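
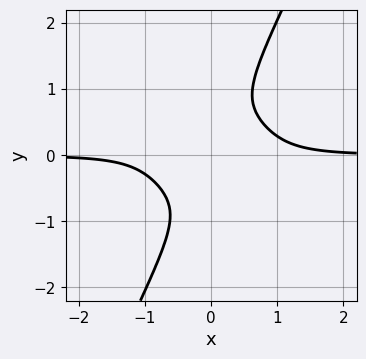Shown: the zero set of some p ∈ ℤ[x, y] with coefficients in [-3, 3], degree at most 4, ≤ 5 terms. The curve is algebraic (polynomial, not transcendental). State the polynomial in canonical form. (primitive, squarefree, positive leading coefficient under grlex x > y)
3*x^3*y + x^2*y^2 + 3*x*y^3 - 2*y^4 - 1

1. The degree is 4 — no degree-3 curve has this shape.
2. From the visible intercepts: it misses every integer gridline on the x-axis; no y-intercept at any integer in the box.
3. Putting this together gives p.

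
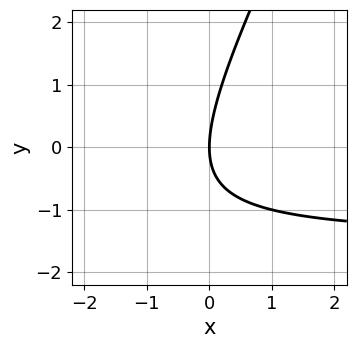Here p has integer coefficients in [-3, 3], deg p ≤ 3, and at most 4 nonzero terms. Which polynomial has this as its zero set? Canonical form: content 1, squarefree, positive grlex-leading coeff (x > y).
First, deg p = 2. A generic line meets the curve in up to 2 points.
Then, reading off the gridlines: it crosses the y-axis at the gridline y = 0; one x-axis crossing is at x = 0.
Finally, the integer polynomial consistent with all of this is the stated p.

2*x*y - y^2 + 3*x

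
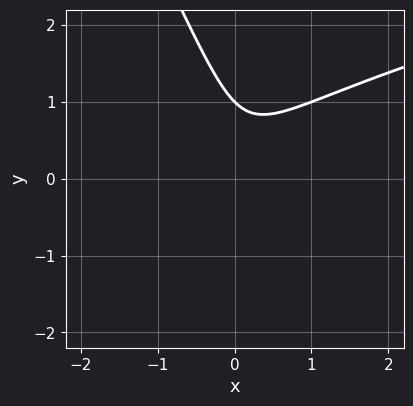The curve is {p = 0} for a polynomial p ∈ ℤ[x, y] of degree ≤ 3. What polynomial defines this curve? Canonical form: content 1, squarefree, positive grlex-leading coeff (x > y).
2*x*y^2 + y^3 - 3*x^2 + x*y - 1

(a) Degree: no degree-2 curve has this shape, so deg p = 3.
(b) Reading off the gridlines: one y-axis crossing is at y = 1; no x-intercept at any integer in the box.
(c) Solving for integer coefficients yields p as stated.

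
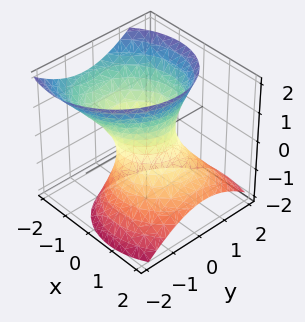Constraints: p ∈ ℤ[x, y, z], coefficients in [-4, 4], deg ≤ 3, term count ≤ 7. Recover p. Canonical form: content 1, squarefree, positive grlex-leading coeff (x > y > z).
3*x^2 - x*y + 3*x*z + 3*y^2 - 2*z^2 - 2

1. The degree is 2 — a generic line meets the surface in up to 2 points.
2. Observable constraints: it misses every integer gridline on the z-axis.
3. These observations pin down the coefficients.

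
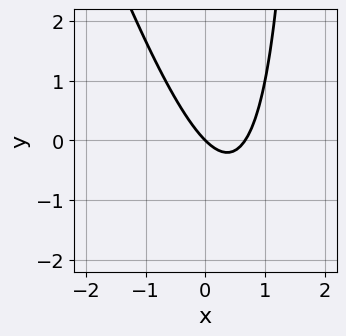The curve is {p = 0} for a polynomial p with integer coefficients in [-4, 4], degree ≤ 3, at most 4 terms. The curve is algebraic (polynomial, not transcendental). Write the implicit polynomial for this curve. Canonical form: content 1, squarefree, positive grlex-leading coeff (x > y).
3*x^2 + x*y - 2*x - 2*y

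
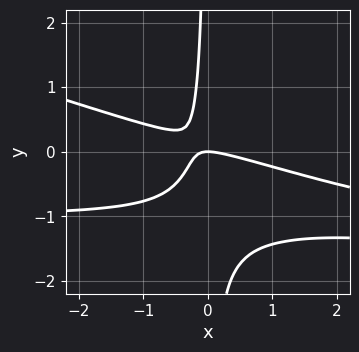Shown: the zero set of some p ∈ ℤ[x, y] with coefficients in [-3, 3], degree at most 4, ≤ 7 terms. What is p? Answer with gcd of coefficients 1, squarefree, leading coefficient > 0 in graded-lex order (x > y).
x^2*y + 3*x*y^2 + x^2 + 3*x*y + y

1. The degree is 3 — a generic line meets the curve in up to 3 points.
2. Against the integer gridlines: one x-axis crossing is at x = 0; one y-axis crossing is at y = 0.
3. Solving for integer coefficients yields p as stated.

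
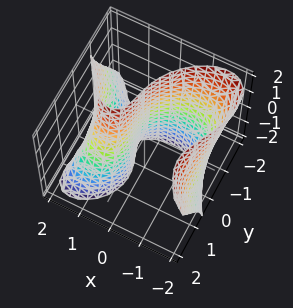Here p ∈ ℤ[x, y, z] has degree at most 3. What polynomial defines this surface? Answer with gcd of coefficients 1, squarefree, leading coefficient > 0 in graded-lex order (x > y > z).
The degree is 3 — no degree-2 surface has this shape.
Observable constraints: no z-intercept at any integer in the box; it crosses the y-axis at the gridline y = -1.
Putting this together gives p.

x^3 + x*y*z + y^3 - 3*x + 1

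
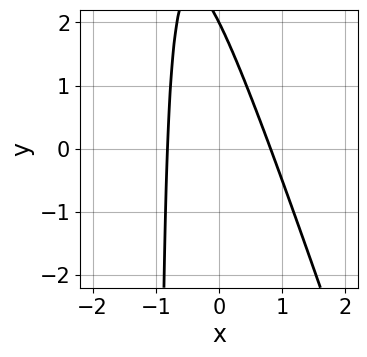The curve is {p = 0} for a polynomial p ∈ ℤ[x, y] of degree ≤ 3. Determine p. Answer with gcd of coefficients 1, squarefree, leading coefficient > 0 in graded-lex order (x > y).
3*x^2 + x*y + y - 2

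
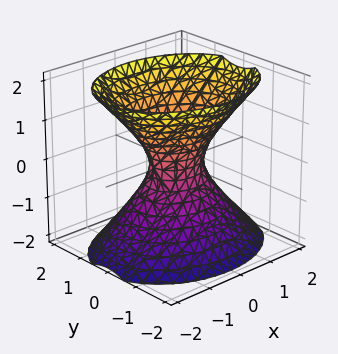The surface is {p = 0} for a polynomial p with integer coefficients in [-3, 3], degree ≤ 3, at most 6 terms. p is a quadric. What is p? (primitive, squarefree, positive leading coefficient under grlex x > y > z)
2*x^2 + 3*y^2 - 2*z^2 - 1

First, degree: an hourglass — one-sheet hyperboloid; a quadric, so deg p = 2.
Next, symmetries: it's symmetric under y → −y, forcing even powers of y; the z ↦ −z reflection is a symmetry, so z appears only in even powers; mirror symmetry x ↦ −x ⇒ only even powers of x.
Then, checking where it meets the axes: no z-intercept at any integer in the box.
Finally, putting this together gives p.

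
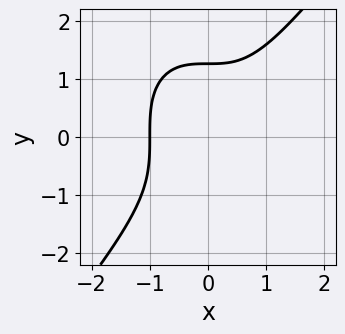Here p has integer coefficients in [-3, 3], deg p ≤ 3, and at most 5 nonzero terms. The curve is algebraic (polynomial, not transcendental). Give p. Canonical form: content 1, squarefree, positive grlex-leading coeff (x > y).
Degree: no degree-2 curve has this shape, so deg p = 3.
Observable constraints: it crosses the x-axis at the gridline x = -1.
Fitting integer coefficients to these (and the overall shape) gives p.

2*x^3 - y^3 + 2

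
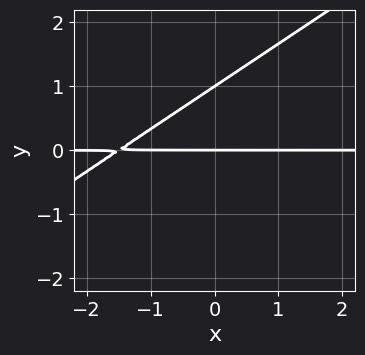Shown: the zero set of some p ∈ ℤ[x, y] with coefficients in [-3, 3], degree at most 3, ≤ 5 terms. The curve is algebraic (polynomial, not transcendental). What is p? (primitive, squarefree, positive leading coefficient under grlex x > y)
2*x*y - 3*y^2 + 3*y

1. deg p = 2. A generic line meets the curve in up to 2 points.
2. From the axis intercepts and sections: the visible x-axis segment lies entirely on the curve; the y-axis gridline crossings are at y ∈ {0, 1}.
3. Solving for integer coefficients yields p as stated.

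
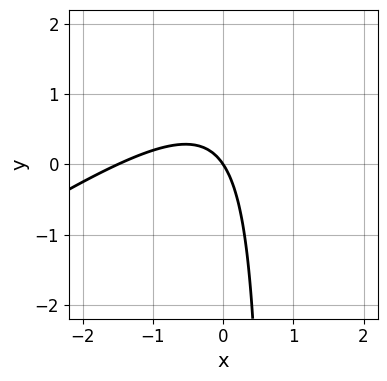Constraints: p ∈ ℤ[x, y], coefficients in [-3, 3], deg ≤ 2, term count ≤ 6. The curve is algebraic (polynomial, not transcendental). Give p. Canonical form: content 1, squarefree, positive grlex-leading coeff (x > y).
2*x^2 - 3*x*y + 3*x + 2*y

(a) Degree: the shape is more complex than any degree-1 curve, so deg p = 2.
(b) Checking where it meets the axes: it crosses the y-axis at the gridline y = 0; it meets the x-axis at x = 0 (among the integer gridlines).
(c) Solving for integer coefficients yields p as stated.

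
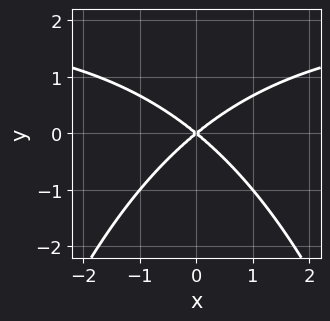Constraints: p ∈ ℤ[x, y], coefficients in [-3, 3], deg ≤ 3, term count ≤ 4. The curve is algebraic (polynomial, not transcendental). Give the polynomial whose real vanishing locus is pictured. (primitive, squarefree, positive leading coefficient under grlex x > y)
x^2*y - 2*x^2 + 3*y^2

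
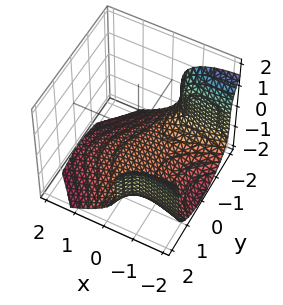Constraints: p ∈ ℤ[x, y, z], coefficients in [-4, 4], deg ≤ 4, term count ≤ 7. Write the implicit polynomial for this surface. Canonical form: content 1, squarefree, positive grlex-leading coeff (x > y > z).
1. deg p = 3. The shape is more complex than any degree-2 surface.
2. Observable constraints: the surface avoids every integer y-axis point in the box; no x-intercept at any integer in the box.
3. Solving for integer coefficients yields p as stated.

2*x*y^2 + 2*z^3 + 2*x^2 + z^2 + 3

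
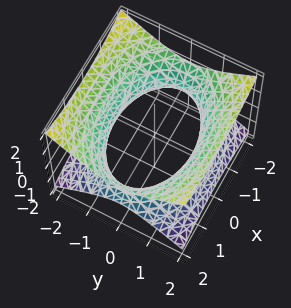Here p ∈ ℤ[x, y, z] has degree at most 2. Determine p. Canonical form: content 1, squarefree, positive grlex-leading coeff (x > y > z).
x^2 + 2*y^2 - 3*z^2 - 3

(a) deg p = 2.
(b) Symmetries: it's symmetric under y → −y, forcing even powers of y; it's symmetric under x → −x, forcing even powers of x; mirror symmetry z ↦ −z ⇒ only even powers of z.
(c) Against the integer gridlines: it misses every integer gridline on the z-axis.
(d) Together with the visible shape, these determine p as stated.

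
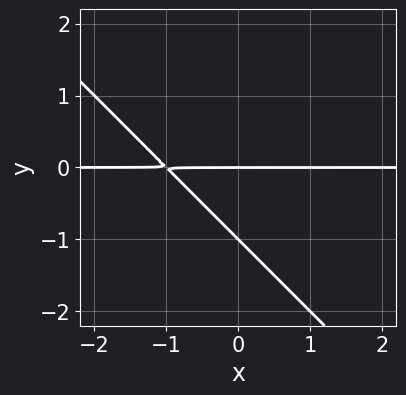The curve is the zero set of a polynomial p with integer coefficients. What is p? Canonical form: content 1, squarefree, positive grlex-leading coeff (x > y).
deg p = 2. A generic line meets the curve in up to 2 points.
From the visible intercepts: the visible x-axis segment lies entirely on the curve; the y-axis gridline crossings are at y ∈ {-1, 0}.
The integer polynomial consistent with all of this is the stated p.

x*y + y^2 + y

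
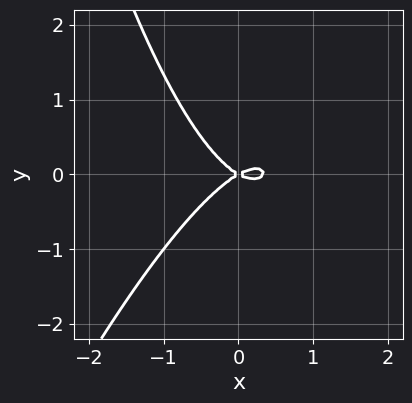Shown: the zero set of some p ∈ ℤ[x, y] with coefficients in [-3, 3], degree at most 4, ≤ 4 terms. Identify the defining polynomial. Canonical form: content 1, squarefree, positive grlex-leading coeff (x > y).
3*x^3 - x^2*y - x^2 + 3*y^2

First, degree: the shape is more complex than any degree-2 curve, so deg p = 3.
Next, checking where it meets the axes: one x-axis crossing is at x = 0; it meets the y-axis at y = 0 (among the integer gridlines).
Finally, solving for integer coefficients yields p as stated.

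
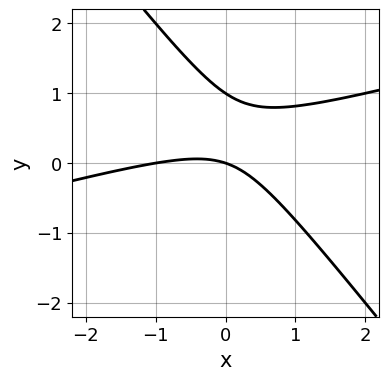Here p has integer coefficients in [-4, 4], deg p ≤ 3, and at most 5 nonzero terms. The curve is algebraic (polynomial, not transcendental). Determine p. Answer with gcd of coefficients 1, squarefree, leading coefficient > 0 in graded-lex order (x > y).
First, deg p = 2. No degree-1 curve has this shape.
Next, from the axis intercepts and sections: the x-axis gridline crossings are at x ∈ {-1, 0}; the y-axis gridline crossings are at y ∈ {0, 1}.
Finally, these observations pin down the coefficients.

x^2 - 3*x*y - 3*y^2 + x + 3*y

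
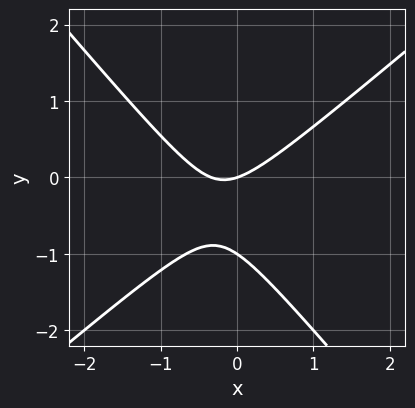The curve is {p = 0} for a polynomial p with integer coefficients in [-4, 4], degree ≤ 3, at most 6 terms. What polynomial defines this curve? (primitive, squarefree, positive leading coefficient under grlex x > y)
3*x^2 - x*y - 3*y^2 + x - 3*y

First, degree: a generic line meets the curve in up to 2 points, so deg p = 2.
Next, from the visible intercepts: it meets the x-axis at x = 0 (among the integer gridlines); among the integer gridlines, it crosses the y-axis at y ∈ {-1, 0}.
Finally, solving for integer coefficients yields p as stated.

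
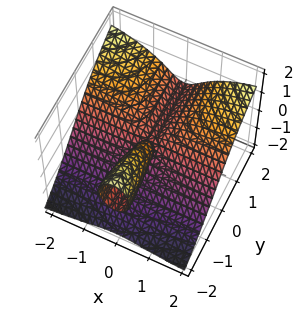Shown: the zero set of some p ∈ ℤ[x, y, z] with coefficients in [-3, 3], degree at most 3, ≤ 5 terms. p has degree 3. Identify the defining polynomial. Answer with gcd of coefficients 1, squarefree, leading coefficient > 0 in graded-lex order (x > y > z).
2*x^2*y - 2*x^2*z - z^3 - y*z

1. Degree: no degree-2 surface has this shape, so deg p = 3.
2. Reading off the gridlines: the visible x-axis segment lies entirely on the surface; every point of the y-axis in the box is on the surface.
3. Solving for integer coefficients yields p as stated.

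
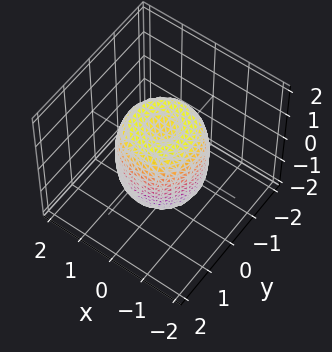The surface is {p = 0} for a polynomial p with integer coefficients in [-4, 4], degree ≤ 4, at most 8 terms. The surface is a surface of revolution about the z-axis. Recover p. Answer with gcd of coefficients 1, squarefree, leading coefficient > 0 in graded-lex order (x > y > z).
First, degree: a generic line meets the surface in up to 4 points, so deg p = 4.
Then, symmetry: the surface is invariant under rotation about z: p = q(x² + y², z).
Next, against the integer gridlines: a circular section at z = 1 has radius exactly 1; the z-axis gridline crossings are at z ∈ {-1, 1}.
Finally, the integer polynomial consistent with all of this is the stated p.

2*x^4 + 4*x^2*y^2 + 2*y^4 - 2*x^2 - 2*y^2 + z^2 - 1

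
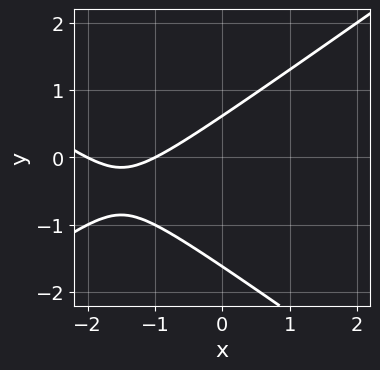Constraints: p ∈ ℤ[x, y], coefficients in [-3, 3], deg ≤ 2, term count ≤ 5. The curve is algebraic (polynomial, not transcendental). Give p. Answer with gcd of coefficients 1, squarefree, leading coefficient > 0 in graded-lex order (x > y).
x^2 - 2*y^2 + 3*x - 2*y + 2

First, degree: no degree-1 curve has this shape, so deg p = 2.
Then, reading off the gridlines: the x-axis gridline crossings are at x ∈ {-2, -1}.
Finally, matching integer coefficients to the picture gives p.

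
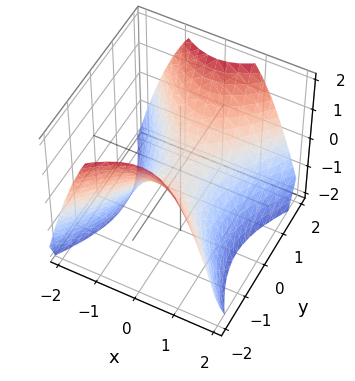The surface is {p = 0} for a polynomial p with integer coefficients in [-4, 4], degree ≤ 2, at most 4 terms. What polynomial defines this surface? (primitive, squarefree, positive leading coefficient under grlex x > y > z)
3*x^2 - 2*y^2 + 3*z

1. The degree is 2 — a saddle surface; a quadric.
2. Symmetries: mirror symmetry y ↦ −y ⇒ only even powers of y; it's symmetric under x → −x, forcing even powers of x.
3. Against the integer gridlines: it crosses the y-axis at the gridline y = 0; it crosses the z-axis at the gridline z = 0.
4. Assembling these constraints gives the stated polynomial.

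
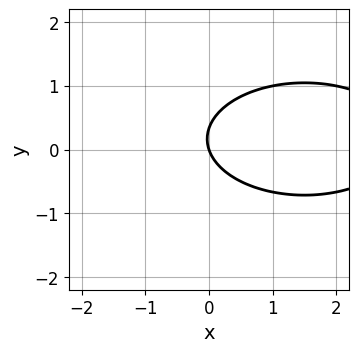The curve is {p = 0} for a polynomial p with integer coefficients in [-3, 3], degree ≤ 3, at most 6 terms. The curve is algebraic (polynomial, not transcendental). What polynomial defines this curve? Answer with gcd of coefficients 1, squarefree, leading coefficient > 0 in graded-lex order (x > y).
1. Degree: no degree-1 curve has this shape, so deg p = 2.
2. Observable constraints: one y-axis crossing is at y = 0; one x-axis crossing is at x = 0.
3. These observations pin down the coefficients.

x^2 + 3*y^2 - 3*x - y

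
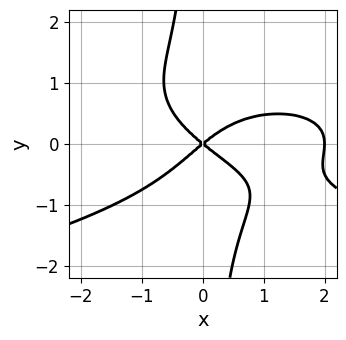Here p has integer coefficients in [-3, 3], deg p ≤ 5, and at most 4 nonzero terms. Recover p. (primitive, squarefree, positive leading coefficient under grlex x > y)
3*x*y^3 + x^3 - 2*x^2 + 3*y^2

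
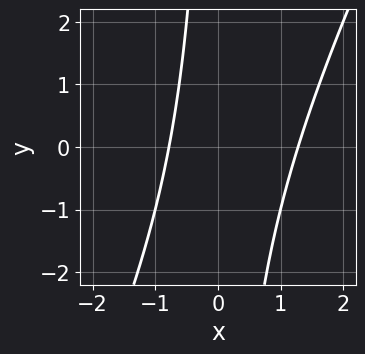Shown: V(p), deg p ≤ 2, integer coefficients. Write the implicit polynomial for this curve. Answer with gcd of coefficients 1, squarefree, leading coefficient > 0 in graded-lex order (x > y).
1. Degree: no degree-1 curve has this shape, so deg p = 2.
2. Reading off the gridlines: no y-intercept at any integer in the box.
3. Assembling these constraints gives the stated polynomial.

2*x^2 - x*y - x - 2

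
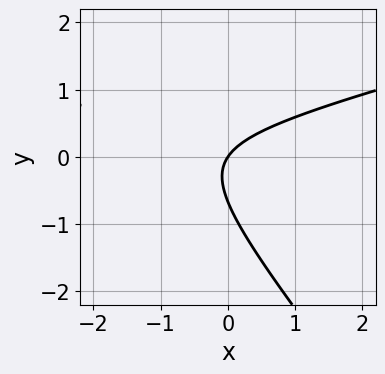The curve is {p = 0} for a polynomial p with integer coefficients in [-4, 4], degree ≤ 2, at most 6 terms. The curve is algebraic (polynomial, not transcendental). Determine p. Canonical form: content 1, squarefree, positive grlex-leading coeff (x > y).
x^2 - 3*x*y - 3*y^2 + 3*x - 2*y

(a) Degree: a generic line meets the curve in up to 2 points, so deg p = 2.
(b) Against the integer gridlines: it meets the y-axis at y = 0 (among the integer gridlines); it crosses the x-axis at the gridline x = 0.
(c) Solving for integer coefficients yields p as stated.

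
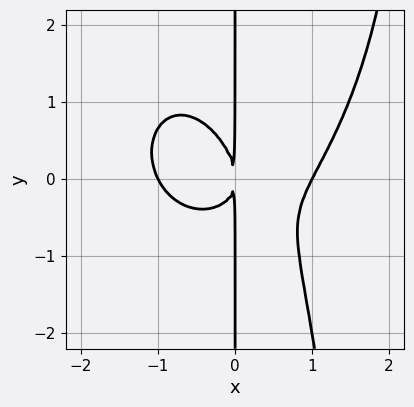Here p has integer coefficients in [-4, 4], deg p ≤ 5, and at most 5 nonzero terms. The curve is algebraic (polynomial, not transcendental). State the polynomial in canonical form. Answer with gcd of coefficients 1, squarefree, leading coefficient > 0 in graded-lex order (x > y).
First, the degree is 4 — no degree-3 curve has this shape.
Next, reading off the gridlines: every point of the y-axis in the box is on the curve; among the integer gridlines, it crosses the x-axis at x ∈ {-1, 1}.
Finally, fitting integer coefficients to these (and the overall shape) gives p.

2*x^4 + x^2*y^2 - 2*x^2*y - 2*x*y^2 - 2*x^2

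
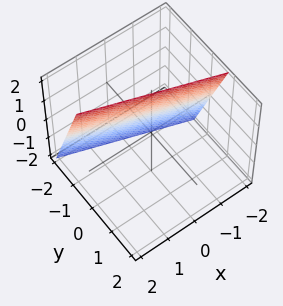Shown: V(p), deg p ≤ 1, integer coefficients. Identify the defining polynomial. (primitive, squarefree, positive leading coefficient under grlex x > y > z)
Degree: the surface is flat (a plane), so deg p = 1.
Reading off the gridlines: one x-axis crossing is at x = -2; one z-axis crossing is at z = 2.
Fitting integer coefficients to these (and the overall shape) gives p.

x + 3*y - z + 2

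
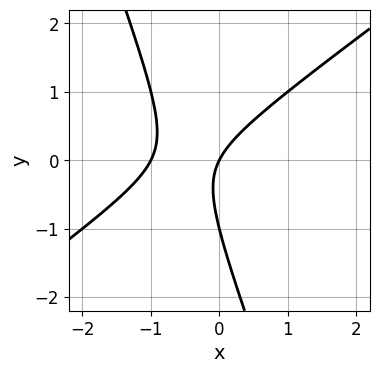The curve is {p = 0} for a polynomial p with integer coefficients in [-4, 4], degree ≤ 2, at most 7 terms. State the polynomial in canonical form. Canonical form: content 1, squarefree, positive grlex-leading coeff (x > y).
2*x^2 - 2*x*y - y^2 + 2*x - y

deg p = 2. A generic line meets the curve in up to 2 points.
From the visible intercepts: the x-axis gridline crossings are at x ∈ {-1, 0}; among the integer gridlines, it crosses the y-axis at y ∈ {-1, 0}.
Putting this together gives p.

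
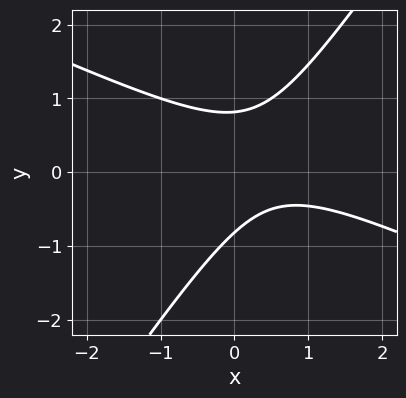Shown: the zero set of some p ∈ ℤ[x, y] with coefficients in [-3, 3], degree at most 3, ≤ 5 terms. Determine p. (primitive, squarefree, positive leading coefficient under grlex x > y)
Degree: a generic line meets the curve in up to 2 points, so deg p = 2.
Reading off the gridlines: it misses every integer gridline on the x-axis.
These observations pin down the coefficients.

2*x^2 + 3*x*y - 3*y^2 - 2*x + 2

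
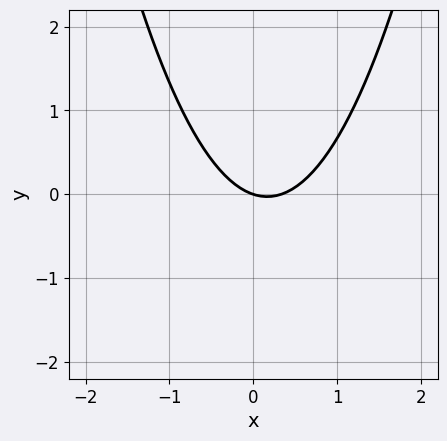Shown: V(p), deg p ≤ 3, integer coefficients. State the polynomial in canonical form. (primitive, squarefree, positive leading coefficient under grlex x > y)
3*x^2 - x - 3*y

(a) deg p = 2. A generic line meets the curve in up to 2 points.
(b) Against the integer gridlines: it meets the y-axis at y = 0 (among the integer gridlines); it meets the x-axis at x = 0 (among the integer gridlines).
(c) Solving for integer coefficients yields p as stated.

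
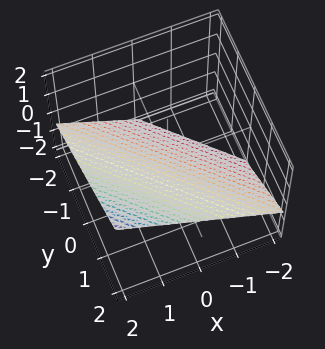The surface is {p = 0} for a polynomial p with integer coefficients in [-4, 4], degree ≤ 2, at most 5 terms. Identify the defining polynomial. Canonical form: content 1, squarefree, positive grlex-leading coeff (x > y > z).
2*x + 2*y - 3*z - 2

1. Degree: every cross-section is a straight line — this is a plane, so deg p = 1.
2. From the axis intercepts and sections: it meets the x-axis at x = 1 (among the integer gridlines); it crosses the y-axis at the gridline y = 1.
3. Together with the visible shape, these determine p as stated.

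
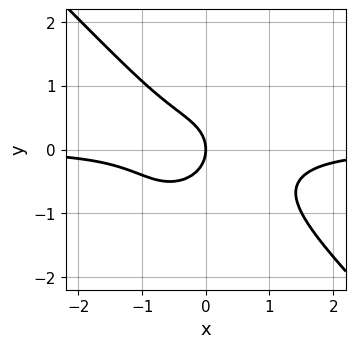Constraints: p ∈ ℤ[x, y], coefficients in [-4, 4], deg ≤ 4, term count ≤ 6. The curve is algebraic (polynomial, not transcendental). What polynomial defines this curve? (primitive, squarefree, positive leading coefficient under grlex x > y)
3*x^3*y + 3*y^4 - x^2*y + 2*y^2 + 2*x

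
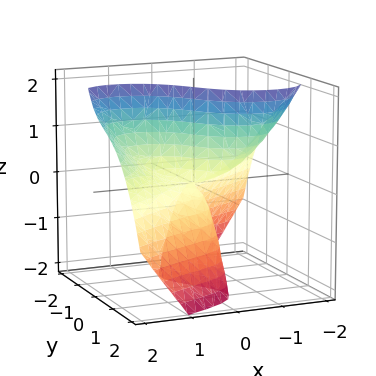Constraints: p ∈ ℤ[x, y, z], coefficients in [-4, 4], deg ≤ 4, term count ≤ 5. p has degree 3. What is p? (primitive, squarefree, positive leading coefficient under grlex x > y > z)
x^3 - 2*y^3 - 3*x*z - 2*y*z

deg p = 3.
From the axis intercepts and sections: the visible z-axis segment lies entirely on the surface; it meets the y-axis at y = 0 (among the integer gridlines); it crosses the x-axis at the gridline x = 0.
These observations pin down the coefficients.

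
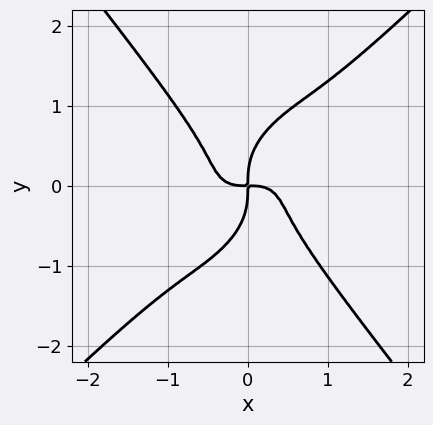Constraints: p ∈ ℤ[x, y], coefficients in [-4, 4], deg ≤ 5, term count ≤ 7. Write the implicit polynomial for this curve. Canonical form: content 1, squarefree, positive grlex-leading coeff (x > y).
2*x^4 - 2*x^3*y + x*y^3 - y^4 + x*y

(a) deg p = 4. A generic line meets the curve in up to 4 points.
(b) Reading off the gridlines: one y-axis crossing is at y = 0; it meets the x-axis at x = 0 (among the integer gridlines).
(c) Fitting integer coefficients to these (and the overall shape) gives p.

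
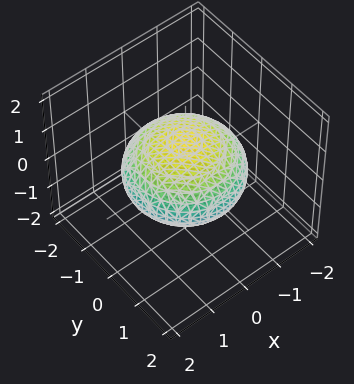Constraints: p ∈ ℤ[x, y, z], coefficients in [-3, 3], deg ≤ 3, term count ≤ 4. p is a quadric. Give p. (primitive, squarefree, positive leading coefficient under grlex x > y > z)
1. Degree: a closed, bounded, convex surface; a quadric, so deg p = 2.
2. Symmetries: every cross-section ⟂ z is a circle, so x, y appear only via x² + y²; it's symmetric under z → −z, forcing even powers of z.
3. Reading off the gridlines: among the integer gridlines, it crosses the z-axis at z ∈ {-1, 1}; a circular section at z = 0 has radius between 1 and 2.
4. The integer polynomial consistent with all of this is the stated p.

x^2 + y^2 + 2*z^2 - 2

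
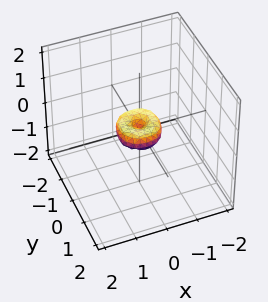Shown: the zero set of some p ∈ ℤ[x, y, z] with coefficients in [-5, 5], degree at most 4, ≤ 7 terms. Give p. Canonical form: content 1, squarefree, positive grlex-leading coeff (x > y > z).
2*x^4 + 4*x^2*y^2 + 2*y^4 - x^2 - y^2 + z^2

The degree is 4 — no degree-3 surface has this shape.
Symmetries: the z-axis is an axis of rotation, so x and y enter only as x² + y².
Checking where it meets the axes: it crosses the y-axis at the gridline y = 0; it crosses the z-axis at the gridline z = 0; a circular section at z = 0 has radius between 0 and 1; it crosses the x-axis at the gridline x = 0.
Matching integer coefficients to the picture gives p.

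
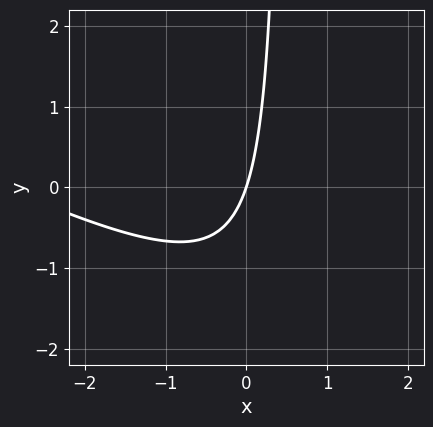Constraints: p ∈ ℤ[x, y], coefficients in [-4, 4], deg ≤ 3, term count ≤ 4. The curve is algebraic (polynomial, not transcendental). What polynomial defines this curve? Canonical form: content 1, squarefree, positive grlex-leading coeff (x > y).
x^2 + 2*x*y + 3*x - y

First, deg p = 2. No degree-1 curve has this shape.
Then, from the axis intercepts and sections: one x-axis crossing is at x = 0; it crosses the y-axis at the gridline y = 0.
Finally, together with the visible shape, these determine p as stated.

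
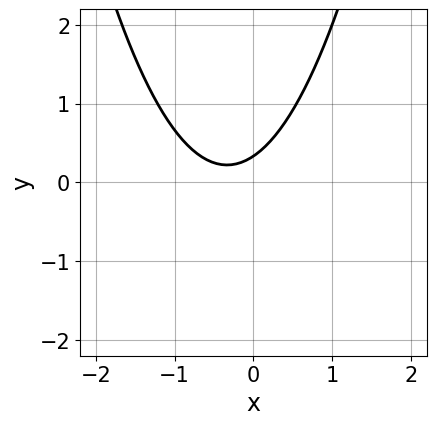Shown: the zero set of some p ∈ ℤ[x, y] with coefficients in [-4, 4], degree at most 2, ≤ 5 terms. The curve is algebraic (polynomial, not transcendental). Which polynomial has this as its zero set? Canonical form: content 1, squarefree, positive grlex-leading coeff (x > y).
3*x^2 + 2*x - 3*y + 1

(a) deg p = 2. The shape is more complex than any degree-1 curve.
(b) Reading off the gridlines: the curve avoids every integer x-axis point in the box.
(c) Fitting integer coefficients to these (and the overall shape) gives p.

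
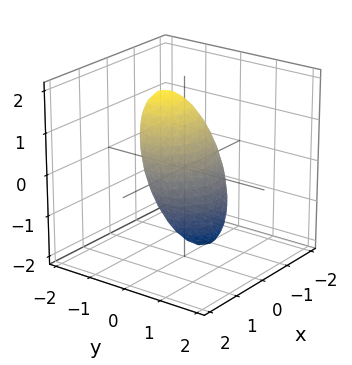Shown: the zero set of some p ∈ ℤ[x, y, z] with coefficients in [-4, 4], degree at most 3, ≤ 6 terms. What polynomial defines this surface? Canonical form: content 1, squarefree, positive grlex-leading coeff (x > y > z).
2*x^2 + 3*y^2 + 2*y*z + z^2 - 2

Degree: the shape is more complex than any degree-1 surface, so deg p = 2.
Against the integer gridlines: the x-axis gridline crossings are at x ∈ {-1, 1}.
Matching integer coefficients to the picture gives p.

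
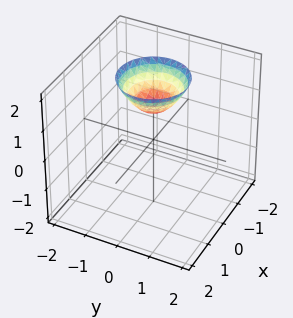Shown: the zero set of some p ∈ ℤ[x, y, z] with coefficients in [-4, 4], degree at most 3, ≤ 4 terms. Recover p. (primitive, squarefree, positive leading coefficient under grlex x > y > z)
x^2 + y^2 - z + 1

First, degree: no degree-1 surface has this shape, so deg p = 2.
Next, by symmetry, the surface is invariant under rotation about z: p = q(x² + y², z).
Then, observable constraints: no y-intercept at any integer in the box; the surface avoids every integer x-axis point in the box; a circular section at z = 2 has radius exactly 1.
Finally, fitting integer coefficients to these (and the overall shape) gives p. Check: (0, 0, 1) on the z-axis lies on the surface, and p(0, 0, 1) = 0. ✓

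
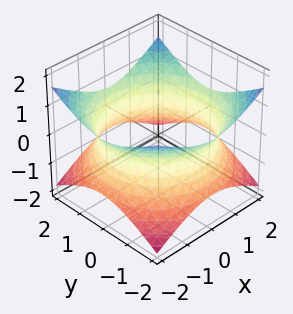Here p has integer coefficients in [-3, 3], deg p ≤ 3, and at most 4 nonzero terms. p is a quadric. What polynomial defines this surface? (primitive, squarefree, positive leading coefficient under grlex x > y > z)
x^2 + y^2 - 2*z^2 - 3

First, deg p = 2. An hourglass — one-sheet hyperboloid; a quadric.
Then, symmetries: mirror symmetry z ↦ −z ⇒ only even powers of z; the z-axis is an axis of rotation, so x and y enter only as x² + y².
Next, from the visible intercepts: a circular section at z = 0 has radius between 1 and 2; the surface avoids every integer z-axis point in the box.
Finally, matching integer coefficients to the picture gives p.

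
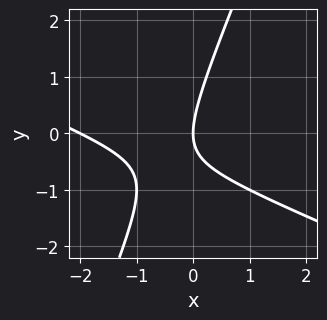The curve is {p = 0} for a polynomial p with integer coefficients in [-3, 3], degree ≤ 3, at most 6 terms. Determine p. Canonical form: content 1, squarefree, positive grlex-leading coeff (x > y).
Degree: no degree-1 curve has this shape, so deg p = 2.
From the visible intercepts: among the integer gridlines, it crosses the x-axis at x ∈ {-2, 0}; one y-axis crossing is at y = 0.
Fitting integer coefficients to these (and the overall shape) gives p.

x^2 + 2*x*y - y^2 + 2*x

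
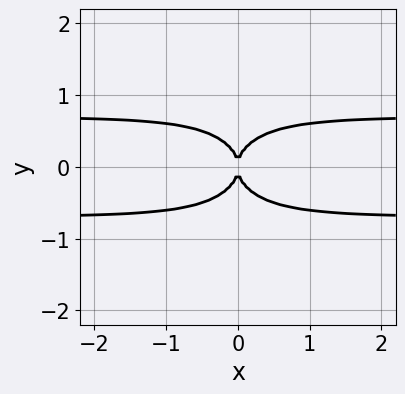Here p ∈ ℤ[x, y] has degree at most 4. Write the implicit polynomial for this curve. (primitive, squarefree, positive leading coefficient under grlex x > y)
2*x^2*y^2 + 2*y^4 - x^2

First, deg p = 4. No degree-3 curve has this shape.
Next, symmetries: it's symmetric under y → −y, forcing even powers of y; the x ↦ −x reflection is a symmetry, so x appears only in even powers.
Then, against the integer gridlines: it crosses the y-axis at the gridline y = 0; it crosses the x-axis at the gridline x = 0.
Finally, the integer polynomial consistent with all of this is the stated p.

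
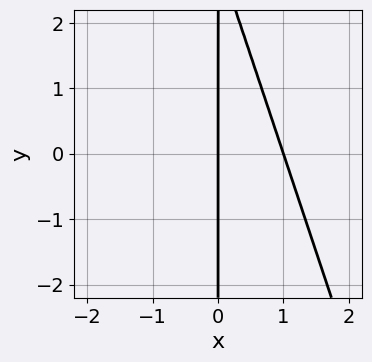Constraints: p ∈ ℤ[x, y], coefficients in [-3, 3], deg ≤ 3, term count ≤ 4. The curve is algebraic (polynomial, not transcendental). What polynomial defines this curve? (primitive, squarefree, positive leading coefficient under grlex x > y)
1. Degree: the shape is more complex than any degree-1 curve, so deg p = 2.
2. Checking where it meets the axes: the x-axis gridline crossings are at x ∈ {0, 1}; every point of the y-axis in the box is on the curve.
3. Fitting integer coefficients to these (and the overall shape) gives p.

3*x^2 + x*y - 3*x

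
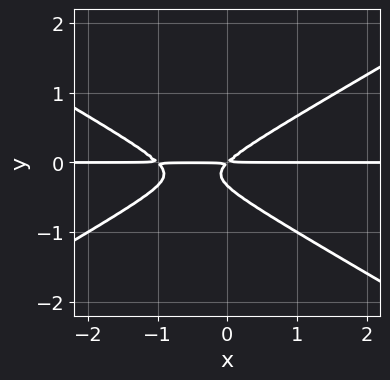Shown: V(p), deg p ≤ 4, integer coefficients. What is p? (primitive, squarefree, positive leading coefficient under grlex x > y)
deg p = 3. The shape is more complex than any degree-2 curve.
From the axis intercepts and sections: the visible x-axis segment lies entirely on the curve.
Together with the visible shape, these determine p as stated.

x^2*y - 3*y^3 + x*y - y^2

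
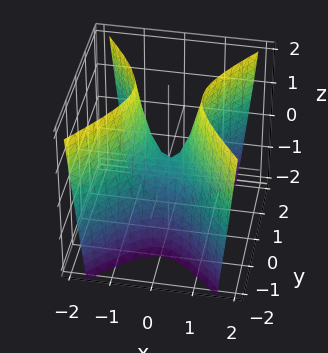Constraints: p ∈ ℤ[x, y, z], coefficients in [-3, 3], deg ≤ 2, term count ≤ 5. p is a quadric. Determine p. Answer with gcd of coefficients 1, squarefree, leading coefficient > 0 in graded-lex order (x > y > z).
3*x^2 - 2*y^2 - z

First, the degree is 2 — a saddle surface; a quadric.
Next, symmetries: it's symmetric under x → −x, forcing even powers of x; it's symmetric under y → −y, forcing even powers of y.
Next, reading off the gridlines: one y-axis crossing is at y = 0; it meets the x-axis at x = 0 (among the integer gridlines).
Finally, the integer polynomial consistent with all of this is the stated p.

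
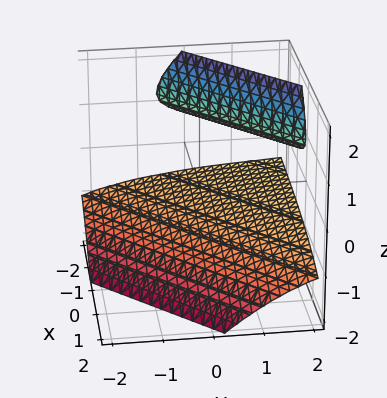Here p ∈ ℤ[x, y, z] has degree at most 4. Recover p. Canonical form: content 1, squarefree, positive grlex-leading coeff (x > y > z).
(a) The picture has 2 separate pieces. Treating them together as one polynomial.
(b) Degree: a generic line meets the surface in up to 3 points, so deg p = 3.
(c) Reading off the gridlines: the surface avoids every integer x-axis point in the box; the surface avoids every integer y-axis point in the box.
(d) Fitting integer coefficients to these (and the overall shape) gives p.

3*x*z^2 - 3*y*z^2 + 3*z^3 - z + 3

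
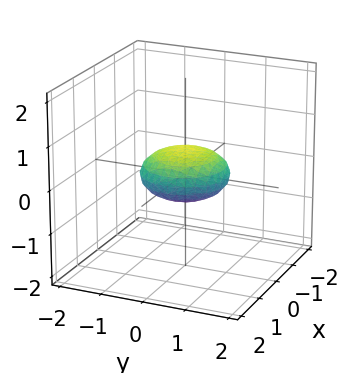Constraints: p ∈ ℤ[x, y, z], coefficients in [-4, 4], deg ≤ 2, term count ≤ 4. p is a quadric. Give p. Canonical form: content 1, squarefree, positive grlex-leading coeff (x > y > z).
(a) Degree: bounded and convex; a quadric, so deg p = 2.
(b) By symmetry, the surface is invariant under rotation about z: p = q(x² + y², z); mirror symmetry z ↦ −z ⇒ only even powers of z.
(c) Reading off the gridlines: among the integer gridlines, it crosses the y-axis at y ∈ {-1, 1}; a circular section at z = 0 has radius exactly 1.
(d) Assembling these constraints gives the stated polynomial. Check: (1, 0, 0) on the x-axis lies on the surface, and p(1, 0, 0) = 0. ✓

x^2 + y^2 + 3*z^2 - 1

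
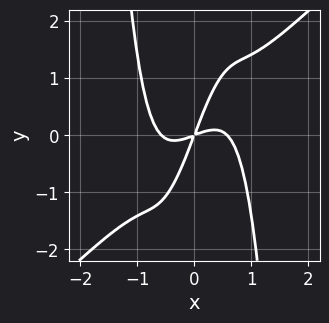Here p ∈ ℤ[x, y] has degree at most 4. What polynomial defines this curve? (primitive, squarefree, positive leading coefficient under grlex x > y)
3*x^4 - 3*x^3*y - x^2 + 3*x*y - y^2

Degree: no degree-3 curve has this shape, so deg p = 4.
The integer polynomial consistent with all of this is the stated p.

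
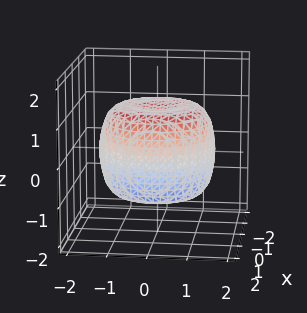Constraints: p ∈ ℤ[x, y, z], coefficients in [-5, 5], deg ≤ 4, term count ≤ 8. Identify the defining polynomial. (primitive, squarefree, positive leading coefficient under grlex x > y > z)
1. The degree is 4 — a generic line meets the surface in up to 4 points.
2. By symmetry, the surface is invariant under rotation about z: p = q(x² + y², z).
3. Against the integer gridlines: the z-axis gridline crossings are at z ∈ {-1, 1}; a circular section at z = 0 has radius between 1 and 2.
4. These observations pin down the coefficients.

2*x^4 + 4*x^2*y^2 + 2*y^4 - 3*x^2 - 3*y^2 + 3*z^2 - 3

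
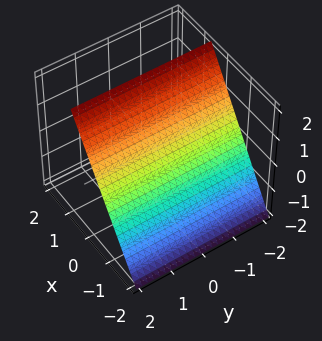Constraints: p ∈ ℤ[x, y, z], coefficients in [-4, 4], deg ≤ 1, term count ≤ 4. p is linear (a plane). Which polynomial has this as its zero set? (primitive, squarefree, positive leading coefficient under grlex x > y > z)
The degree is 1 — the surface is flat (a plane).
From the axis intercepts and sections: it meets the z-axis at z = 1 (among the integer gridlines); the surface avoids every integer y-axis point in the box.
The integer polynomial consistent with all of this is the stated p.

3*x - 2*z + 2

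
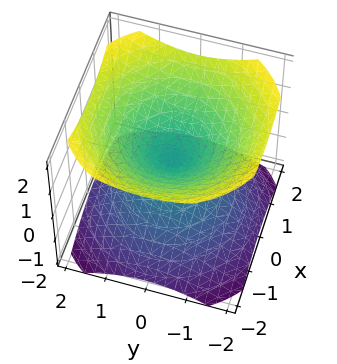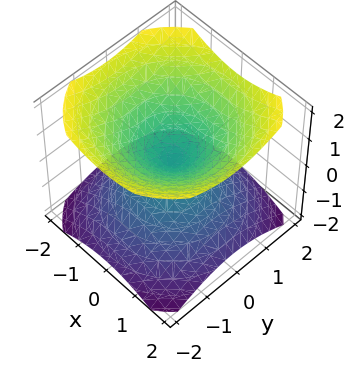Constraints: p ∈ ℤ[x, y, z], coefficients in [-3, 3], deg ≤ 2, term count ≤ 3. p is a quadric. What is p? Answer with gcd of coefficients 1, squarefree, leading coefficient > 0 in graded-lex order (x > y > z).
2*x^2 + 2*y^2 - 3*z^2

1. The picture has 2 separate pieces.
2. Degree: two nappes meeting at a single point; a quadric, so deg p = 2.
3. By symmetry, every cross-section ⟂ z is a circle, so x, y appear only via x² + y²; the z ↦ −z reflection is a symmetry, so z appears only in even powers.
4. From the axis intercepts and sections: one y-axis crossing is at y = 0; a circular section at z = -1 has radius between 1 and 2; one z-axis crossing is at z = 0; it meets the x-axis at x = 0 (among the integer gridlines).
5. These observations pin down the coefficients.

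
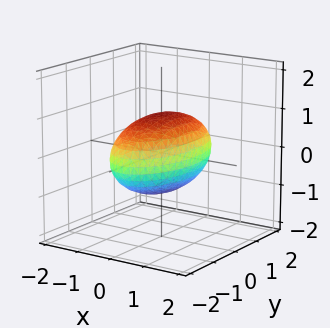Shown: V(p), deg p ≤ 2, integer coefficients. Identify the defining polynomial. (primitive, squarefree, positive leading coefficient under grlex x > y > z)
3*x^2 + y^2 + 3*z^2 - 3

1. deg p = 2. A closed, bounded, convex surface; a quadric.
2. Symmetries: mirror symmetry y ↦ −y ⇒ only even powers of y; it's symmetric under x → −x, forcing even powers of x; mirror symmetry z ↦ −z ⇒ only even powers of z.
3. Checking where it meets the axes: the x-axis gridline crossings are at x ∈ {-1, 1}; the z-axis gridline crossings are at z ∈ {-1, 1}.
4. Fitting integer coefficients to these (and the overall shape) gives p.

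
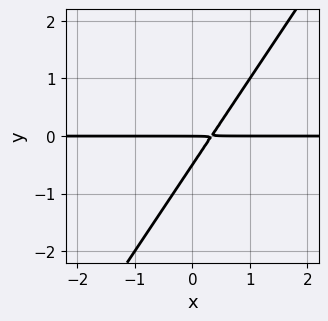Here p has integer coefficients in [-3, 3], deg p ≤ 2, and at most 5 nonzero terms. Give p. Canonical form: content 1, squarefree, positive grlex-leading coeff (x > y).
1. Degree: no degree-1 curve has this shape, so deg p = 2.
2. Observable constraints: the visible x-axis segment lies entirely on the curve; it crosses the y-axis at the gridline y = 0.
3. Together with the visible shape, these determine p as stated.

3*x*y - 2*y^2 - y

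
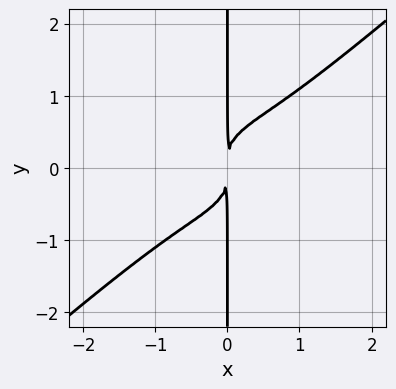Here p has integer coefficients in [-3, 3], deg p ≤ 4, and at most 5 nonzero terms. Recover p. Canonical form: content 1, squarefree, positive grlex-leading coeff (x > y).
2*x^4 - 3*x*y^3 + 2*x^2

1. deg p = 4.
2. From the axis intercepts and sections: the visible y-axis segment lies entirely on the curve.
3. These observations pin down the coefficients.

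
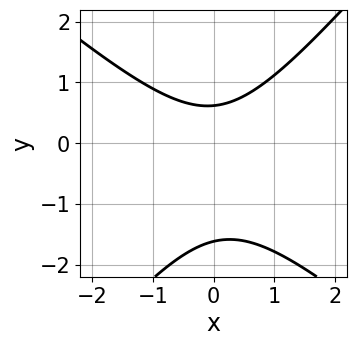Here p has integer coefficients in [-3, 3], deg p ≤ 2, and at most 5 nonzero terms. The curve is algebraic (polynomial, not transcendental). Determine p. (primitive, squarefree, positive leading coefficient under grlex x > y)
(a) Degree: the shape is more complex than any degree-1 curve, so deg p = 2.
(b) Observable constraints: no x-intercept at any integer in the box.
(c) Putting this together gives p.

3*x^2 + x*y - 3*y^2 - 3*y + 3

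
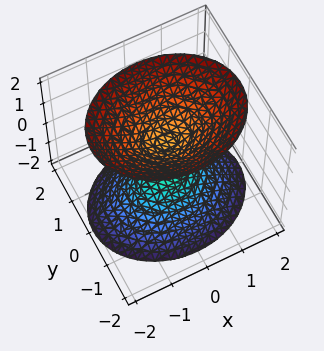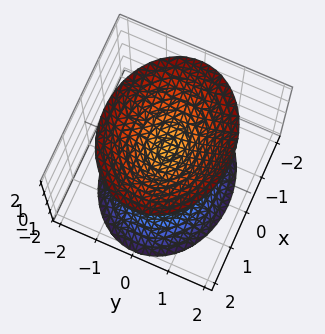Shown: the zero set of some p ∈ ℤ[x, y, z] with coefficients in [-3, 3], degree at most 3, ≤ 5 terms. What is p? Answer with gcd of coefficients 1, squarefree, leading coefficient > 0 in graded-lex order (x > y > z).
(a) I count 2 distinct pieces. They look like related sheets of one shape, so recover p as a whole.
(b) The degree is 2 — two sheets facing apart; a quadric.
(c) Symmetries: it's symmetric under z → −z, forcing even powers of z; the y ↦ −y reflection is a symmetry, so y appears only in even powers; it's symmetric under x → −x, forcing even powers of x.
(d) Against the integer gridlines: the surface avoids every integer y-axis point in the box; it misses every integer gridline on the x-axis.
(e) Matching integer coefficients to the picture gives p.

2*x^2 + 3*y^2 - 2*z^2 + 1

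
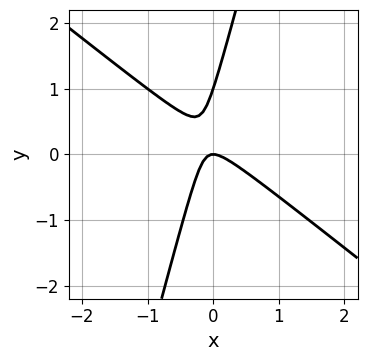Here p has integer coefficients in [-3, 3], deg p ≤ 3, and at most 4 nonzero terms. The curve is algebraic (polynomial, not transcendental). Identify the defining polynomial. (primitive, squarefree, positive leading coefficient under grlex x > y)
1. Degree: a generic line meets the curve in up to 2 points, so deg p = 2.
2. Against the integer gridlines: one x-axis crossing is at x = 0; the y-axis gridline crossings are at y ∈ {0, 1}.
3. Fitting integer coefficients to these (and the overall shape) gives p.

3*x^2 + 3*x*y - y^2 + y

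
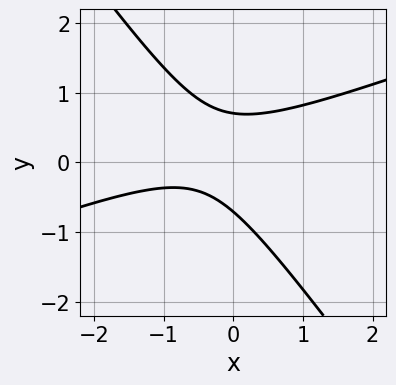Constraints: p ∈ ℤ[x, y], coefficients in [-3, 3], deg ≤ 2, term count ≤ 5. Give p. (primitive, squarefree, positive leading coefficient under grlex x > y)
x^2 - 2*x*y - 2*y^2 + x + 1

(a) Degree: a generic line meets the curve in up to 2 points, so deg p = 2.
(b) Observable constraints: no x-intercept at any integer in the box.
(c) The integer polynomial consistent with all of this is the stated p.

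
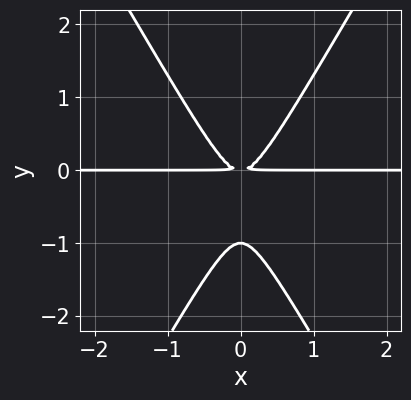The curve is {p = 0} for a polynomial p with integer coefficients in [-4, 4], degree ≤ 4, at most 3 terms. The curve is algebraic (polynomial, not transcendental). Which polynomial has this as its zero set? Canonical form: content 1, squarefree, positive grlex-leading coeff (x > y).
(a) Degree: a generic line meets the curve in up to 3 points, so deg p = 3.
(b) Symmetries: mirror symmetry x ↦ −x ⇒ only even powers of x.
(c) From the axis intercepts and sections: one y-axis crossing is at y = -1; the visible x-axis segment lies entirely on the curve.
(d) Fitting integer coefficients to these (and the overall shape) gives p.

3*x^2*y - y^3 - y^2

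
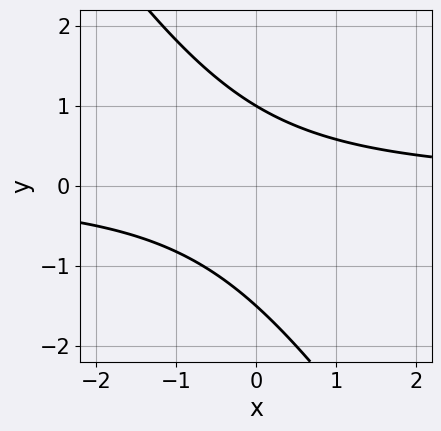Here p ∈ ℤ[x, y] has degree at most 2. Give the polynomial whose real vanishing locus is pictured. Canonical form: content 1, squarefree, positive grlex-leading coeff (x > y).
The degree is 2 — the shape is more complex than any degree-1 curve.
From the visible intercepts: it crosses the y-axis at the gridline y = 1; the curve avoids every integer x-axis point in the box.
Together with the visible shape, these determine p as stated.

3*x*y + 2*y^2 + y - 3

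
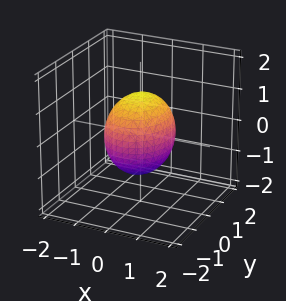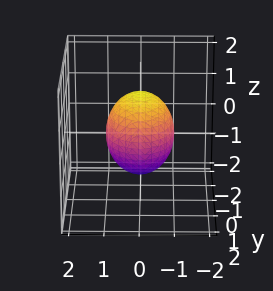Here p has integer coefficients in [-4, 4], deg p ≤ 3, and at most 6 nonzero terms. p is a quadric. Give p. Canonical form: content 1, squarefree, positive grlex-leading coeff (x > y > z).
3*x^2 + 2*y^2 + 2*z^2 - 3

(a) Degree: bounded and convex; a quadric, so deg p = 2.
(b) Symmetries: it's symmetric under y → −y, forcing even powers of y; it's symmetric under z → −z, forcing even powers of z; it's symmetric under x → −x, forcing even powers of x.
(c) Checking where it meets the axes: the x-axis gridline crossings are at x ∈ {-1, 1}.
(d) Fitting integer coefficients to these (and the overall shape) gives p.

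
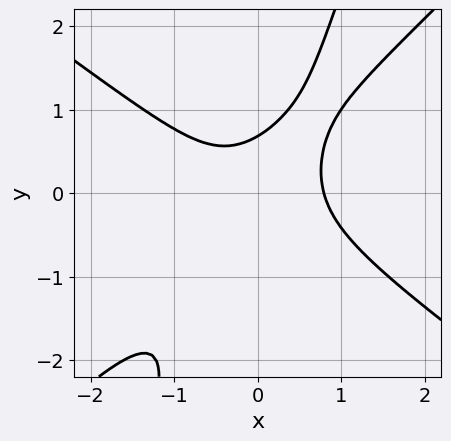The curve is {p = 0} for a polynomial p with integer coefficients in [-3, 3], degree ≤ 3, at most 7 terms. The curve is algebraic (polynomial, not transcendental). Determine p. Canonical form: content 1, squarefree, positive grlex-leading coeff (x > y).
2*x^3 - 3*x*y^2 + y^3 + y - 1

1. Degree: a generic line meets the curve in up to 3 points, so deg p = 3.
2. Solving for integer coefficients yields p as stated.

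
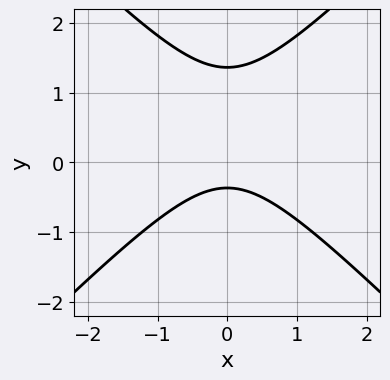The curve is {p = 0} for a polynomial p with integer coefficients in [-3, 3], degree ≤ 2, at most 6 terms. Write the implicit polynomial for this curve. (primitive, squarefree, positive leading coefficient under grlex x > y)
2*x^2 - 2*y^2 + 2*y + 1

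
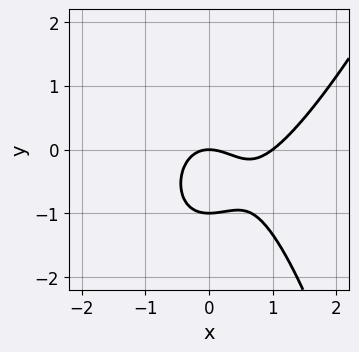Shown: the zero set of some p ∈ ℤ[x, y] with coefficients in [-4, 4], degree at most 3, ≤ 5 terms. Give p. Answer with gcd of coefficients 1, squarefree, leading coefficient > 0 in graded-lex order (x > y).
3*x^3 - x^2*y - 3*x^2 - 3*y^2 - 3*y

(a) deg p = 3. A generic line meets the curve in up to 3 points.
(b) Observable constraints: the x-axis gridline crossings are at x ∈ {0, 1}; among the integer gridlines, it crosses the y-axis at y ∈ {-1, 0}.
(c) Assembling these constraints gives the stated polynomial.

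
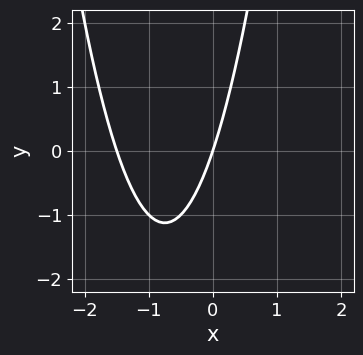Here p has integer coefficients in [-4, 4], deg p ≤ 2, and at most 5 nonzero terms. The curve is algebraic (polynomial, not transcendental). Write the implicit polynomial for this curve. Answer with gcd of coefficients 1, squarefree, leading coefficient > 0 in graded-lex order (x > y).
2*x^2 + 3*x - y

(a) Degree: a generic line meets the curve in up to 2 points, so deg p = 2.
(b) Against the integer gridlines: it meets the y-axis at y = 0 (among the integer gridlines); one x-axis crossing is at x = 0.
(c) Solving for integer coefficients yields p as stated.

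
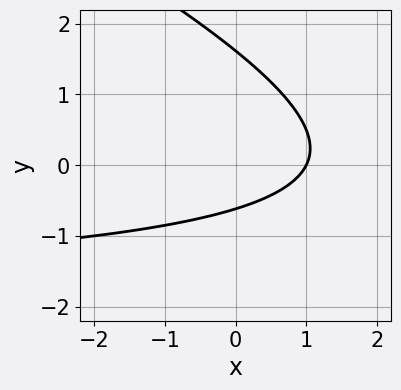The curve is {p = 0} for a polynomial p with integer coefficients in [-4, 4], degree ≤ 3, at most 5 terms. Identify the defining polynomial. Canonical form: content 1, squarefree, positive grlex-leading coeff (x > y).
x*y + 2*y^2 + 2*x - 2*y - 2

First, the degree is 2 — a generic line meets the curve in up to 2 points.
Next, observable constraints: it meets the x-axis at x = 1 (among the integer gridlines).
Finally, solving for integer coefficients yields p as stated.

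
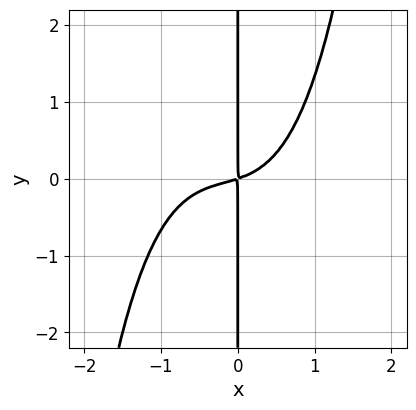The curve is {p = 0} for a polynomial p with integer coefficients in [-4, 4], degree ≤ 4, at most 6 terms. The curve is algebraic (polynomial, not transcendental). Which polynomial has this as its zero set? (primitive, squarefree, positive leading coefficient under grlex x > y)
2*x^4 + x^3 + x^2 - 3*x*y

First, degree: no degree-3 curve has this shape, so deg p = 4.
Next, reading off the gridlines: the visible y-axis segment lies entirely on the curve.
Finally, assembling these constraints gives the stated polynomial.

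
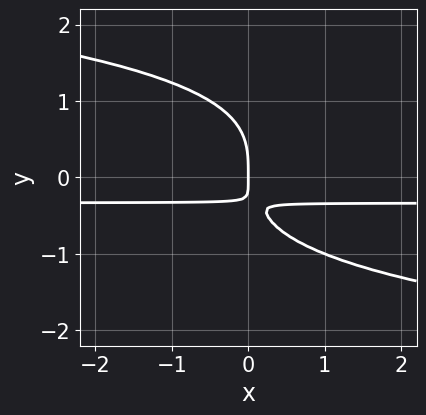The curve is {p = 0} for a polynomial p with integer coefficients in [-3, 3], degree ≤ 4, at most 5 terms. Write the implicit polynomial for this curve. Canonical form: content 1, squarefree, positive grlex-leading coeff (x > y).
First, deg p = 4. A generic line meets the curve in up to 4 points.
Then, from the visible intercepts: one y-axis crossing is at y = 0; it crosses the x-axis at the gridline x = 0.
Finally, the integer polynomial consistent with all of this is the stated p.

2*y^4 + 3*x*y + x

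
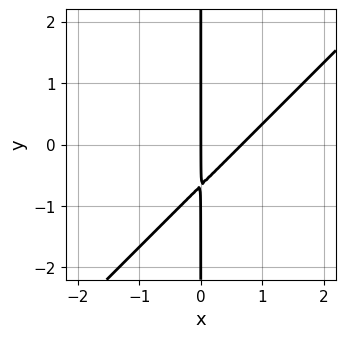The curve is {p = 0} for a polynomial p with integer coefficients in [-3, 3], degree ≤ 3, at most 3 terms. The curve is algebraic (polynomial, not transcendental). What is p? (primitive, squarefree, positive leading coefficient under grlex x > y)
3*x^2 - 3*x*y - 2*x

The degree is 2 — a generic line meets the curve in up to 2 points.
Against the integer gridlines: every point of the y-axis in the box is on the curve; it meets the x-axis at x = 0 (among the integer gridlines).
Together with the visible shape, these determine p as stated.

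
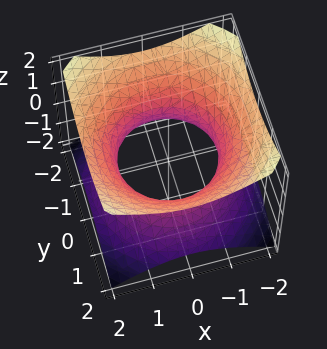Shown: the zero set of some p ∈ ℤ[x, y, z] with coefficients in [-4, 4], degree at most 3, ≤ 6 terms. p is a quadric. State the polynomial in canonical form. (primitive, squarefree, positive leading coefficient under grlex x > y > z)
(a) Degree: an hourglass — one-sheet hyperboloid; a quadric, so deg p = 2.
(b) Symmetries: the z-axis is an axis of rotation, so x and y enter only as x² + y²; the z ↦ −z reflection is a symmetry, so z appears only in even powers.
(c) Against the integer gridlines: no z-intercept at any integer in the box; a circular section at z = -1 has radius between 1 and 2.
(d) Matching integer coefficients to the picture gives p.

2*x^2 + 2*y^2 - 3*z^2 - 3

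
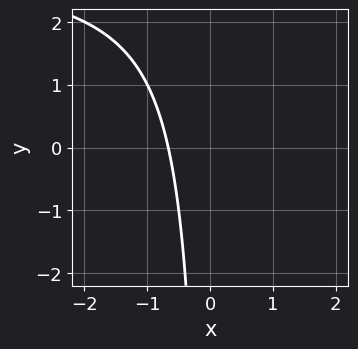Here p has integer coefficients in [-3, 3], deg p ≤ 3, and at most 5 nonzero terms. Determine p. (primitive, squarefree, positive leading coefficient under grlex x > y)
x*y - 3*x - 2

1. Degree: no degree-1 curve has this shape, so deg p = 2.
2. Reading off the gridlines: the curve avoids every integer y-axis point in the box.
3. Assembling these constraints gives the stated polynomial.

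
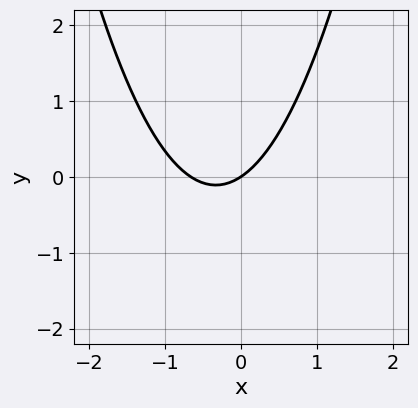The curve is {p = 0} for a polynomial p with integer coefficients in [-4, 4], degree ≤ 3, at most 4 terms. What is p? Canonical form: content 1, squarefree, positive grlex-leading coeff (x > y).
(a) The degree is 2 — no degree-1 curve has this shape.
(b) From the axis intercepts and sections: it crosses the y-axis at the gridline y = 0; it meets the x-axis at x = 0 (among the integer gridlines).
(c) Assembling these constraints gives the stated polynomial.

3*x^2 + 2*x - 3*y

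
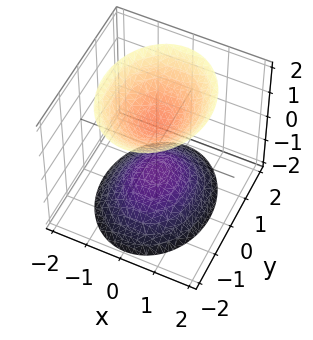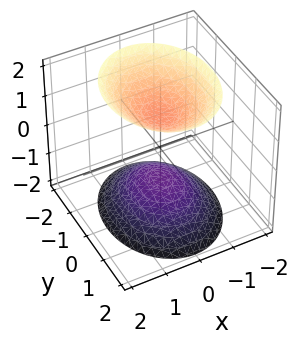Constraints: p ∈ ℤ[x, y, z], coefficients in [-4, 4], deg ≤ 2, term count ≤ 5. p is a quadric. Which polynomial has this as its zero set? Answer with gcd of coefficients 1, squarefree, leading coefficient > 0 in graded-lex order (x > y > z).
First, there are 2 components. Treating them together as one polynomial.
Next, degree: two sheets facing apart; a quadric, so deg p = 2.
Then, symmetries: mirror symmetry y ↦ −y ⇒ only even powers of y; mirror symmetry z ↦ −z ⇒ only even powers of z; mirror symmetry x ↦ −x ⇒ only even powers of x.
Then, reading off the gridlines: the surface avoids every integer x-axis point in the box; among the integer gridlines, it crosses the z-axis at z ∈ {-1, 1}; the surface avoids every integer y-axis point in the box.
Finally, matching integer coefficients to the picture gives p.

3*x^2 + 2*y^2 - 2*z^2 + 2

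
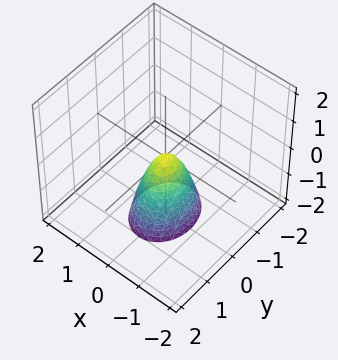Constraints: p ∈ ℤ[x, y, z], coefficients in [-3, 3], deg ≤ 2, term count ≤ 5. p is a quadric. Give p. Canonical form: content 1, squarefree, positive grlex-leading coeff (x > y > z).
(a) deg p = 2. A single bowl opening along one axis; a quadric.
(b) Symmetries: mirror symmetry y ↦ −y ⇒ only even powers of y; it's symmetric under x → −x, forcing even powers of x.
(c) Against the integer gridlines: it meets the x-axis at x = 0 (among the integer gridlines); one y-axis crossing is at y = 0; it meets the z-axis at z = 0 (among the integer gridlines).
(d) Solving for integer coefficients yields p as stated.

3*x^2 + 2*y^2 + z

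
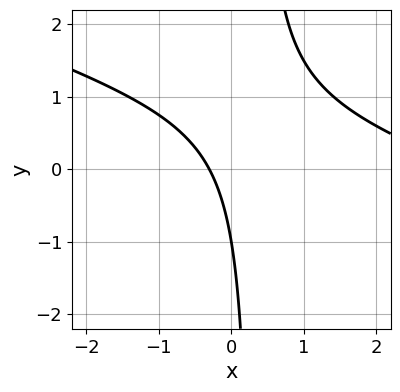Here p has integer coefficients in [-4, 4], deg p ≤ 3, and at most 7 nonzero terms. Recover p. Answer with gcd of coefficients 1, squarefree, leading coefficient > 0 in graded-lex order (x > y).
1. Degree: the shape is more complex than any degree-1 curve, so deg p = 2.
2. Reading off the gridlines: it meets the y-axis at y = -1 (among the integer gridlines).
3. Matching integer coefficients to the picture gives p.

x^2 + 3*x*y - 3*x - y - 1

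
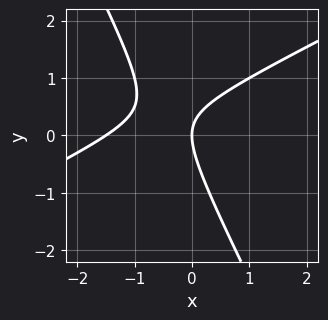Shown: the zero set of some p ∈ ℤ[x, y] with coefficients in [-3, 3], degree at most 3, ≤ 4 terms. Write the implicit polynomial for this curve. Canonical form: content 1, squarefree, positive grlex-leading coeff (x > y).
Degree: the shape is more complex than any degree-1 curve, so deg p = 2.
Checking where it meets the axes: it crosses the y-axis at the gridline y = 0; it crosses the x-axis at the gridline x = 0.
These observations pin down the coefficients.

2*x^2 - 3*x*y - 2*y^2 + 3*x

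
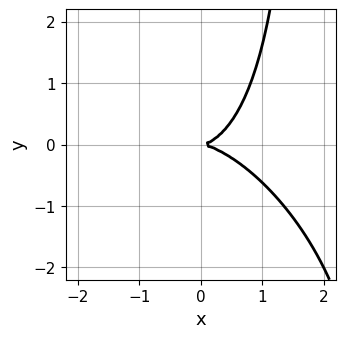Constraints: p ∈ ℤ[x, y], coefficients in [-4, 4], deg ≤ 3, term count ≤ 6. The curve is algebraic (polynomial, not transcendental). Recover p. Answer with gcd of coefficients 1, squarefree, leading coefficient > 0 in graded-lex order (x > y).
x^3 + x^2*y + x*y^2 - 2*y^2

The degree is 3 — the shape is more complex than any degree-2 curve.
Observable constraints: it crosses the y-axis at the gridline y = 0; it meets the x-axis at x = 0 (among the integer gridlines).
Assembling these constraints gives the stated polynomial.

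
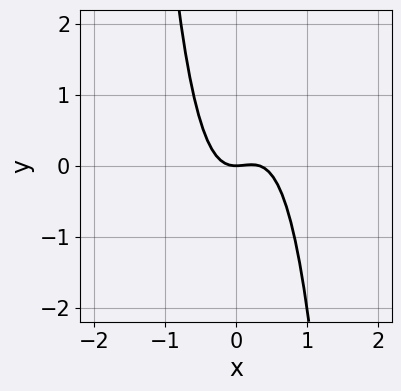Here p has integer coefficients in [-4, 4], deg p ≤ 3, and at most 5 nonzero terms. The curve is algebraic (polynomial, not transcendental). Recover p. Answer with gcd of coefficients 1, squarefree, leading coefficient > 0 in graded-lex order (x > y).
3*x^3 - x^2 + y

1. Degree: no degree-2 curve has this shape, so deg p = 3.
2. Reading off the gridlines: it meets the y-axis at y = 0 (among the integer gridlines); it meets the x-axis at x = 0 (among the integer gridlines).
3. The integer polynomial consistent with all of this is the stated p.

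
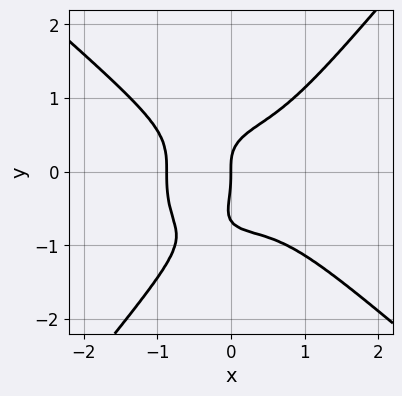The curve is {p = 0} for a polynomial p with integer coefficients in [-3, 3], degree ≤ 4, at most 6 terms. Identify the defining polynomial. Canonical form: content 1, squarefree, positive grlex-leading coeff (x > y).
3*x^4 + 2*x*y^3 - 3*y^4 - 2*y^3 + 2*x

First, the degree is 4 — a generic line meets the curve in up to 4 points.
Then, from the axis intercepts and sections: it crosses the x-axis at the gridline x = 0; it crosses the y-axis at the gridline y = 0.
Finally, solving for integer coefficients yields p as stated.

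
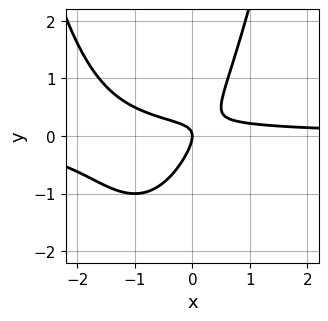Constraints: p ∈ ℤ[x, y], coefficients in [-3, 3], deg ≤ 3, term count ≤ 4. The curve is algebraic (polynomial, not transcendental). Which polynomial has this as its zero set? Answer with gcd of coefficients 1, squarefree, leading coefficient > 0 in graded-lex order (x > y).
2*x^2*y + 3*x*y - 2*y^2 - x

1. deg p = 3.
2. Reading off the gridlines: one y-axis crossing is at y = 0; it crosses the x-axis at the gridline x = 0.
3. Together with the visible shape, these determine p as stated.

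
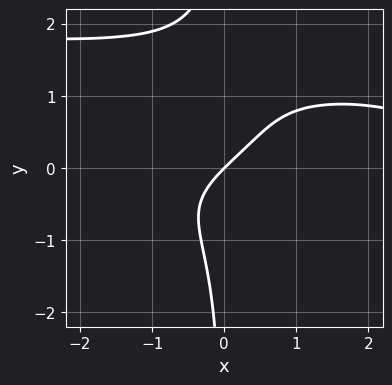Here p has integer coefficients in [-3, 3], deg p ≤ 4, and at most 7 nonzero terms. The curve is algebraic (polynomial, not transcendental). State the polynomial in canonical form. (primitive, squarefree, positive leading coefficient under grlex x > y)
Degree: no degree-3 curve has this shape, so deg p = 4.
Reading off the gridlines: one y-axis crossing is at y = 0; one x-axis crossing is at x = 0.
The integer polynomial consistent with all of this is the stated p.

3*x*y^3 - 3*x*y^2 + x^2 - 3*x + 3*y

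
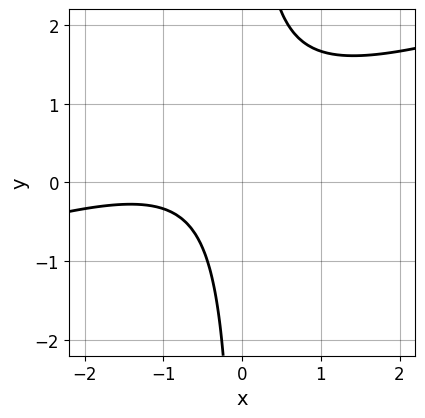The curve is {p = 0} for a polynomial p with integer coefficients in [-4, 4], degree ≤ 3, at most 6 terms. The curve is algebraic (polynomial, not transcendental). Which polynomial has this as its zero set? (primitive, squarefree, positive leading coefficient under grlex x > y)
1. Degree: a generic line meets the curve in up to 2 points, so deg p = 2.
2. Checking where it meets the axes: the curve avoids every integer y-axis point in the box; it misses every integer gridline on the x-axis.
3. Putting this together gives p.

x^2 - 3*x*y + 2*x + 2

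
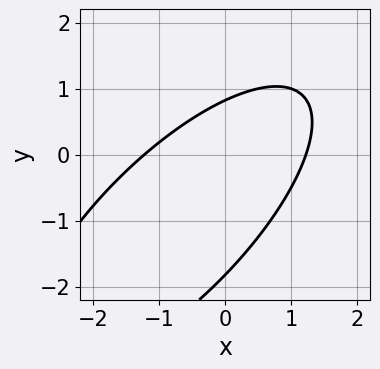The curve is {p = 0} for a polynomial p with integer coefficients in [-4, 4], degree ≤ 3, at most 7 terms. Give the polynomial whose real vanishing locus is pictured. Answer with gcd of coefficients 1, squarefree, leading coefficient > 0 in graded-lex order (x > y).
2*x^2 - 3*x*y + 2*y^2 + 2*y - 3

(a) deg p = 2.
(b) Matching integer coefficients to the picture gives p.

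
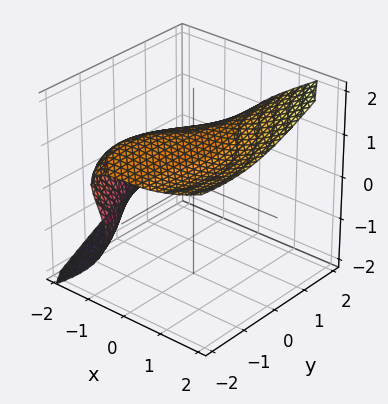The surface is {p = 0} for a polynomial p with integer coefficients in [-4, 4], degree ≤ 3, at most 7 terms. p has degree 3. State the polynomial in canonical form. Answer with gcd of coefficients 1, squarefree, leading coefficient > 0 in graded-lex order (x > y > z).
x^3 + x*y^2 + 2*x*y*z - 3*z^3 + 3

(a) deg p = 3. No degree-2 surface has this shape.
(b) Observable constraints: one z-axis crossing is at z = 1; the surface avoids every integer y-axis point in the box.
(c) Solving for integer coefficients yields p as stated.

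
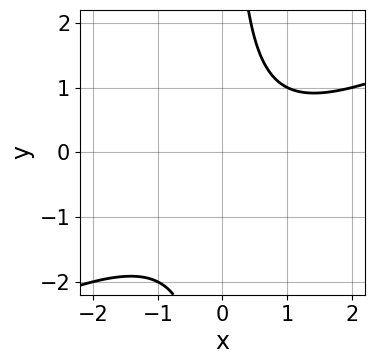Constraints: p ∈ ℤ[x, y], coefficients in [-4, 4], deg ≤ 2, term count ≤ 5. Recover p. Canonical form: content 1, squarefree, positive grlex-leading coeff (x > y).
1. Degree: no degree-1 curve has this shape, so deg p = 2.
2. Observable constraints: no x-intercept at any integer in the box; no y-intercept at any integer in the box.
3. Matching integer coefficients to the picture gives p.

x^2 - 2*x*y - x + 2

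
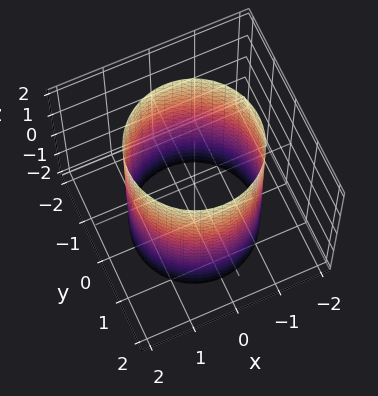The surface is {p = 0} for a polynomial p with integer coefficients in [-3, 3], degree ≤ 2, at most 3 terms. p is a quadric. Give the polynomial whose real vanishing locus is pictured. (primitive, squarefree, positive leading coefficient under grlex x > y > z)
The degree is 2 — constant cross-section along one axis; a quadric.
Symmetries: rotational symmetry about the z-axis ⇒ p depends on x, y only through x² + y²; mirror symmetry z ↦ −z ⇒ only even powers of z.
Against the integer gridlines: the surface avoids every integer z-axis point in the box; a circular section at z = -1 has radius between 1 and 2.
The integer polynomial consistent with all of this is the stated p.

x^2 + y^2 - 2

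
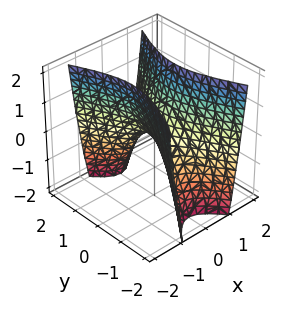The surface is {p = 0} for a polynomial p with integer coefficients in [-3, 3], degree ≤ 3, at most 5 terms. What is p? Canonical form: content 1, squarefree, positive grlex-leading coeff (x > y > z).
3*x^2 - y^2 - z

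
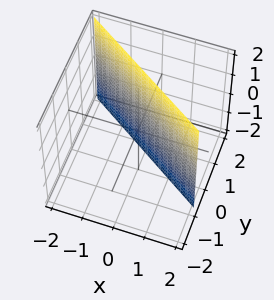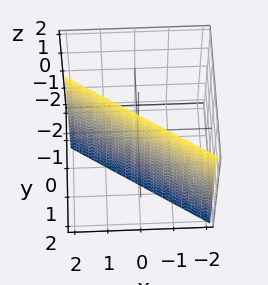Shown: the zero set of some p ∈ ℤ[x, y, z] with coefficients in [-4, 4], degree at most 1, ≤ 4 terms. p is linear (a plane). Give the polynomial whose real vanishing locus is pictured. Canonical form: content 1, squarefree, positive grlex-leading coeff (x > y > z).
2*x + 3*y - 2

First, degree: the surface is flat (a plane), so deg p = 1.
Then, against the integer gridlines: one x-axis crossing is at x = 1; no z-intercept at any integer in the box.
Finally, assembling these constraints gives the stated polynomial.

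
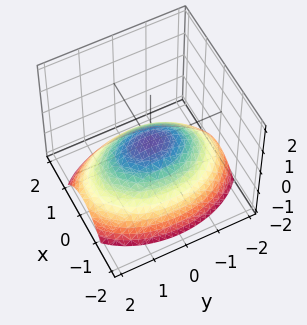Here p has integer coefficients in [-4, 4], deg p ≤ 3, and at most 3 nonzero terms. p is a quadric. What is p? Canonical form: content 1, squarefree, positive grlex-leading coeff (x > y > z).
2*x^2 + y^2 + 3*z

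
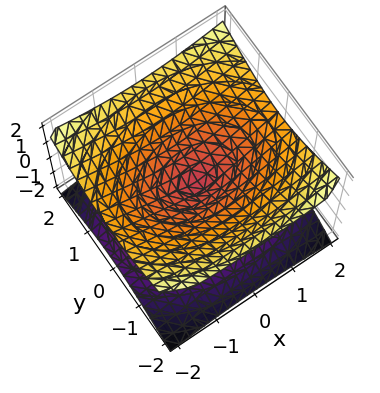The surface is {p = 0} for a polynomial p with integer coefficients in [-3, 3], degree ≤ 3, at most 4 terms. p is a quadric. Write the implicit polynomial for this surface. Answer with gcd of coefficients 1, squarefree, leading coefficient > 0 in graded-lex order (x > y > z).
x^2 + 2*y^2 - 3*z^2

(a) The degree is 2 — two nappes meeting at a single point; a quadric.
(b) Symmetries: mirror symmetry z ↦ −z ⇒ only even powers of z; mirror symmetry y ↦ −y ⇒ only even powers of y; it's symmetric under x → −x, forcing even powers of x.
(c) Against the integer gridlines: it crosses the z-axis at the gridline z = 0; one y-axis crossing is at y = 0.
(d) Together with the visible shape, these determine p as stated.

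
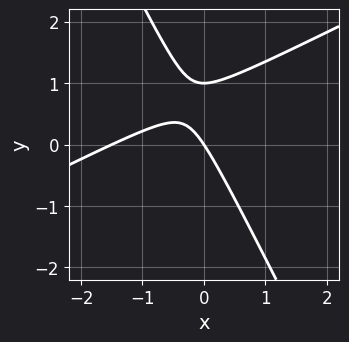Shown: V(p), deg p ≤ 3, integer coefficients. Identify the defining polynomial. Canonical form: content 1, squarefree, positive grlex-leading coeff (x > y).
2*x^2 - 3*x*y - 2*y^2 + 3*x + 2*y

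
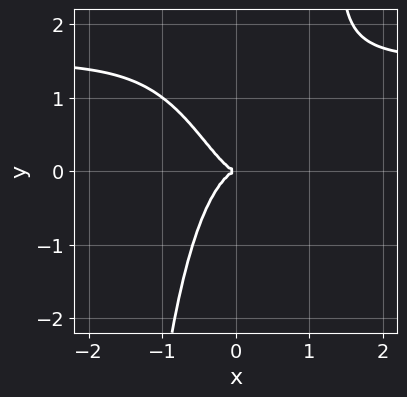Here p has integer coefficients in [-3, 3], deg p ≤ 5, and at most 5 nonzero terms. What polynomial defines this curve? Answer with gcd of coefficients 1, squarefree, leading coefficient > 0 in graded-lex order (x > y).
2*x^3*y - 3*x^3 - y^2

The degree is 4 — no degree-3 curve has this shape.
From the visible intercepts: it crosses the y-axis at the gridline y = 0; one x-axis crossing is at x = 0.
Putting this together gives p.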